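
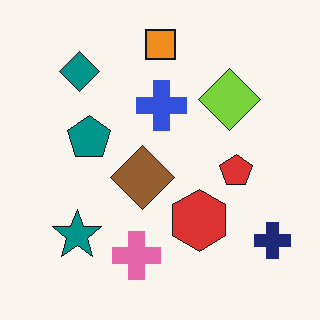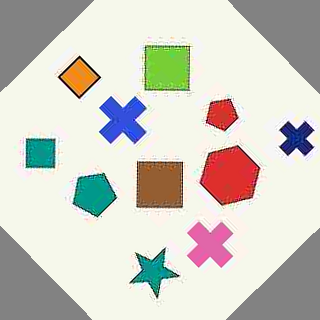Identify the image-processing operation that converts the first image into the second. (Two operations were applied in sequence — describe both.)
The transformation is: heavily JPEG-compressed with obvious blocking artifacts, then rotated counter-clockwise by a large amount — several tens of degrees.

Blocky 8×8 compression artifacts appear around shape edges and the flat background shows ringing — characteristic JPEG degradation. Every shape is tilted by the same angle and the image corners show triangular fill wedges — a whole-image rotation by a non-right angle.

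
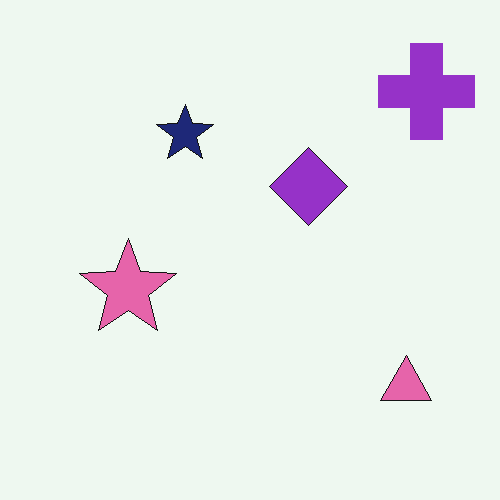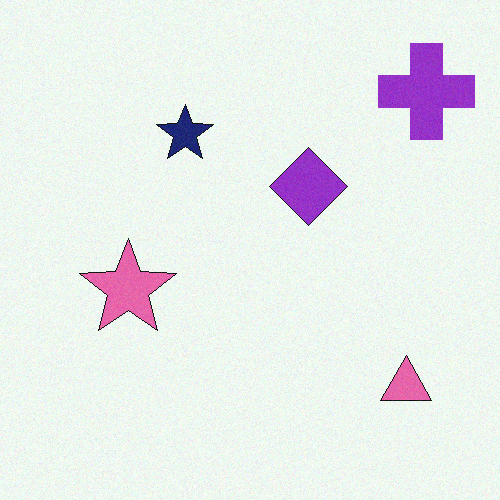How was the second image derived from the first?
The transformation is: degraded with subtle gaussian noise.

Random speckle covers the whole image, including the flat background.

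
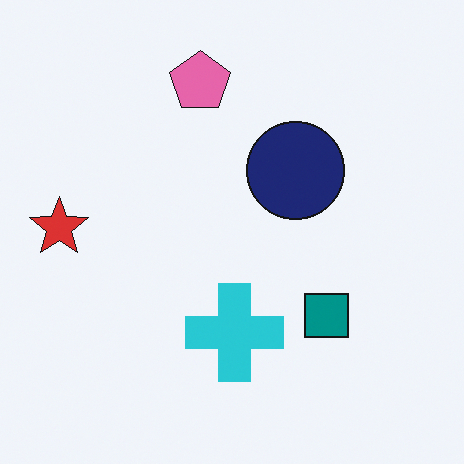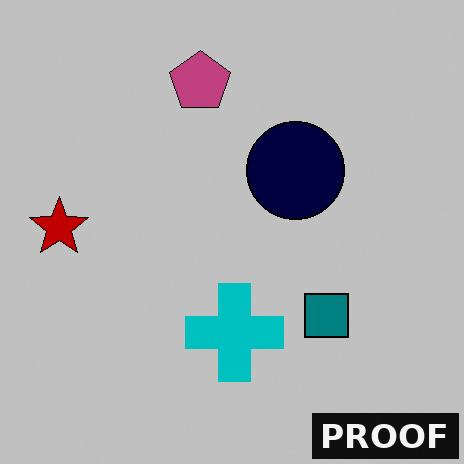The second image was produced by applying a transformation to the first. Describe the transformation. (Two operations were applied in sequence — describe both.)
The second image is the first aggressively posterized, then watermarked with the text "PROOF" in the lower-right corner.

Each flat color has snapped to a coarser quantized level — most visibly, the near-white background has dropped to a flat grey. A dark label reading "PROOF" appears in the lower-right corner.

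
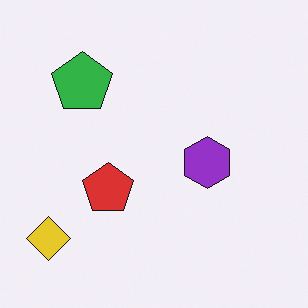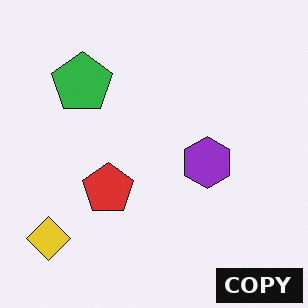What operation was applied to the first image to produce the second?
The transformation is: watermarked with the text "COPY" in the lower-right corner.

A dark label reading "COPY" appears in the lower-right corner.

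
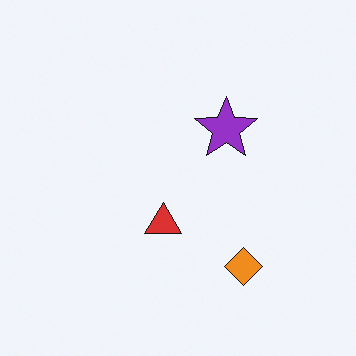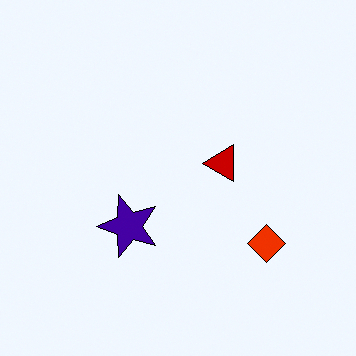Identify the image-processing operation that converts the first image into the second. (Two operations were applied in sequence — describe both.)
The second image is the first transposed (reflected across the top-left ↔ bottom-right diagonal), then given much higher contrast.

Shapes have swapped their row and column positions — what was in the top-right is now in the bottom-left — a diagonal reflection. Tones are pushed away from mid-grey across the whole image — a global contrast change.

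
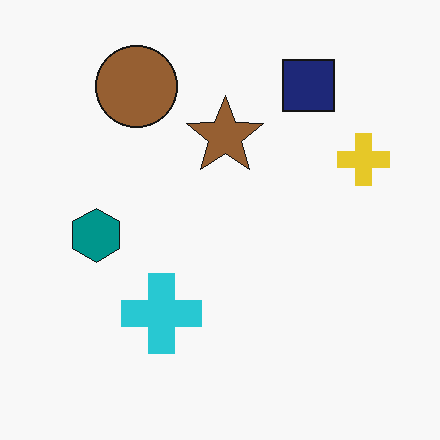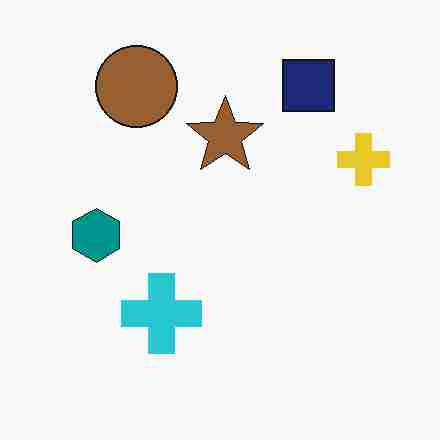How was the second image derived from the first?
It was degraded with heavy JPEG compression.

Blocky 8×8 compression artifacts appear around shape edges and the flat background shows ringing — characteristic JPEG degradation.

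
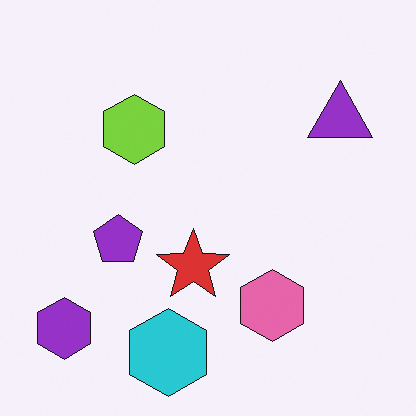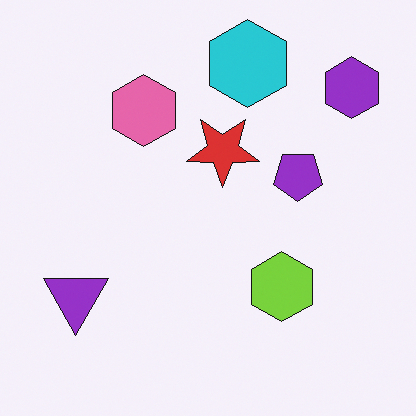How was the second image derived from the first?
It was rotated 180°.

The purple hexagon sits in the bottom-left of the first image and the top-right of the second — consistent with a whole-image 180° rotation.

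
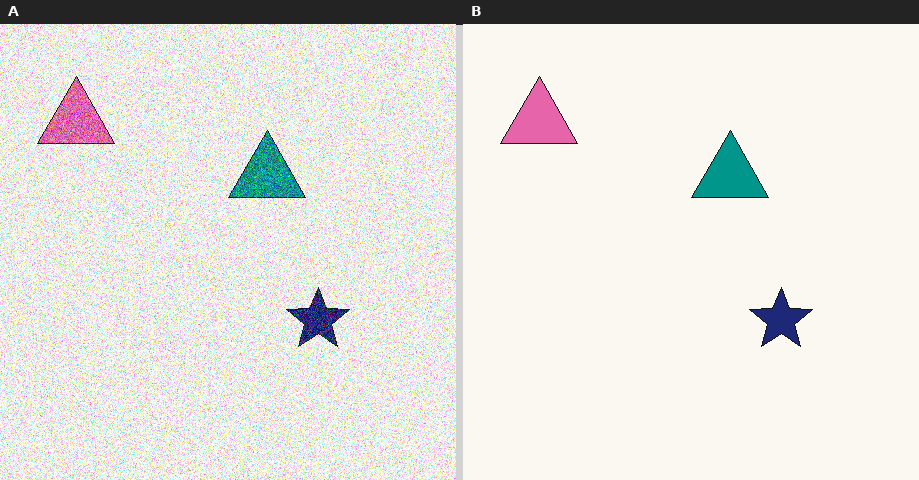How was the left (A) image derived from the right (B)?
The transformation is: degraded with a thick layer of grain.

Random speckle covers the whole image, including the flat background.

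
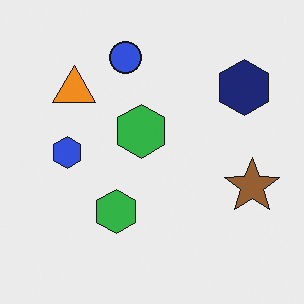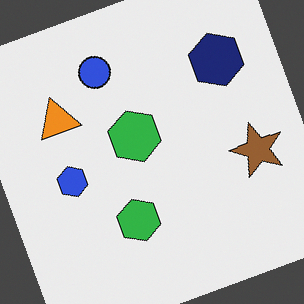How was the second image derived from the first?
This is the original image rotated counter-clockwise by a clearly visible amount.

Every shape is tilted by the same angle and the image corners show triangular fill wedges — a whole-image rotation by a non-right angle.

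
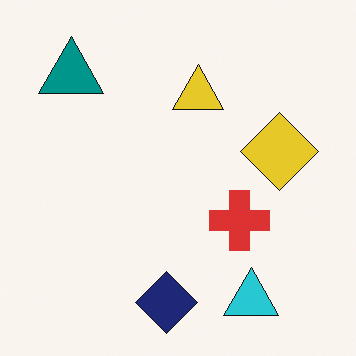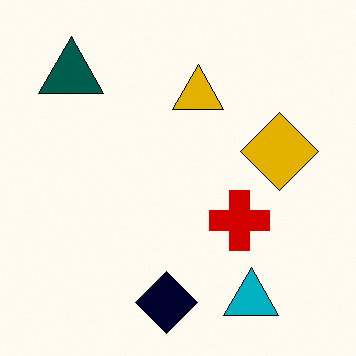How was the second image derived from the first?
The transformation is: boosted in contrast.

Tones are pushed away from mid-grey across the whole image — a global contrast change.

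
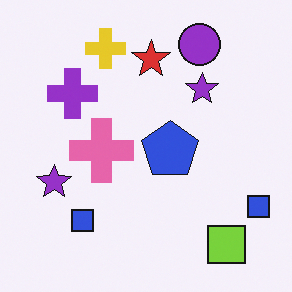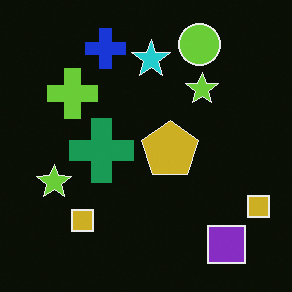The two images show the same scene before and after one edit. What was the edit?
The image was color-inverted (negative).

The light background has become dark and every shape's color is its complement — a photographic negative.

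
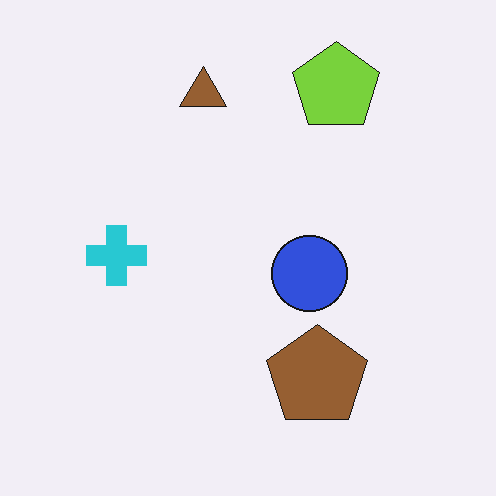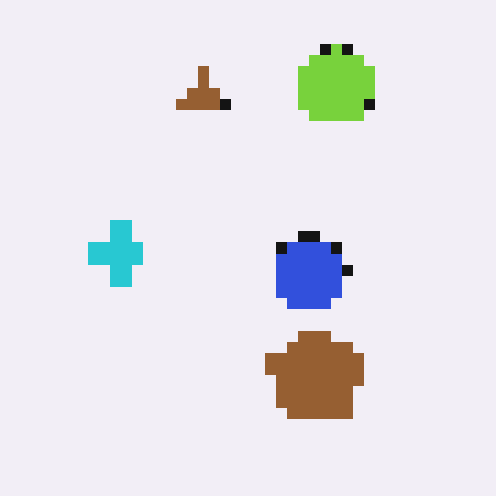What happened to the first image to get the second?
The transformation is: heavily pixelated into large blocks.

Shapes are reduced to large square blocks; fine edges and outlines are lost — a downscale-then-upscale (mosaic) effect.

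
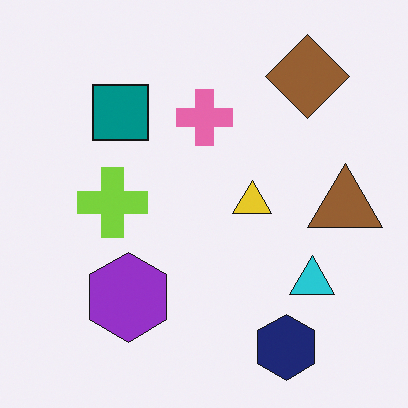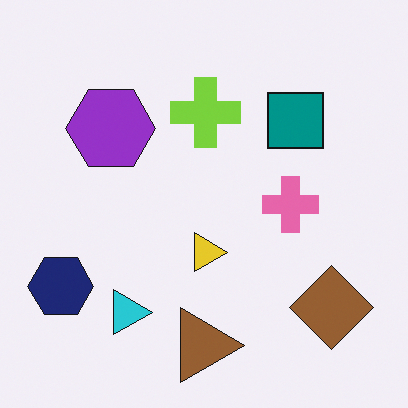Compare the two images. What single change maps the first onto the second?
The second image is the first rotated 90° clockwise.

The navy hexagon sits in the bottom-right of the first image and the bottom-left of the second — consistent with a whole-image 90° clockwise rotation.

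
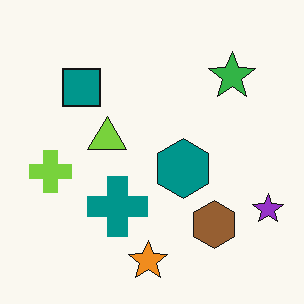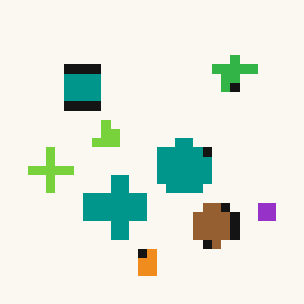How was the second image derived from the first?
The second image is the first coarsely pixelated.

Shapes are reduced to large square blocks; fine edges and outlines are lost — a downscale-then-upscale (mosaic) effect.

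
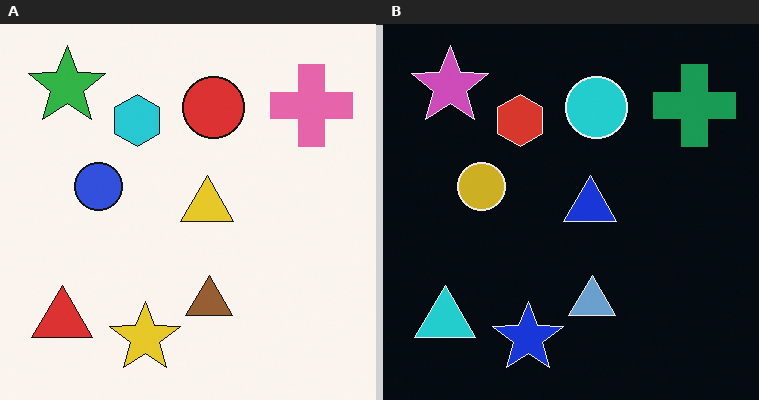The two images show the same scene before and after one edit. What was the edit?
The image was color-inverted (negative).

The light background has become dark and every shape's color is its complement — a photographic negative.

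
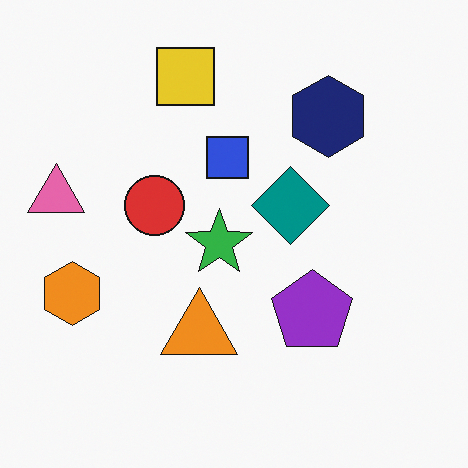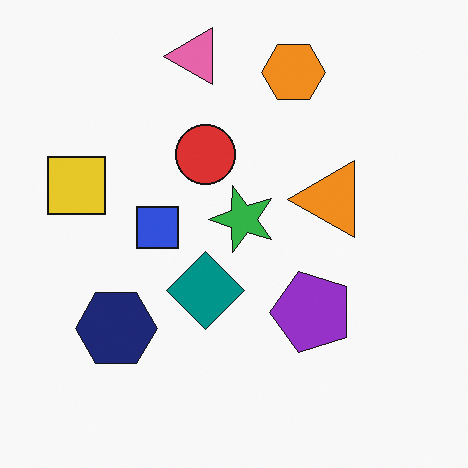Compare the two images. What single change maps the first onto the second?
The second image is the first transposed (reflected across the top-left ↔ bottom-right diagonal).

Shapes have swapped their row and column positions — what was in the top-right is now in the bottom-left — a diagonal reflection.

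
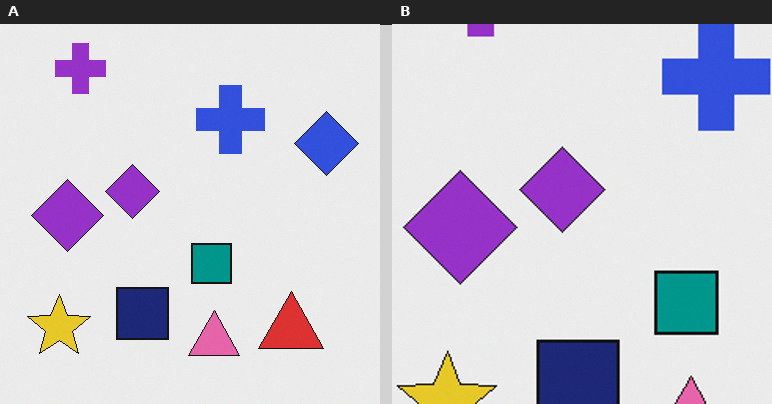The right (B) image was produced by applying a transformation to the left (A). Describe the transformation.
The right (B) image is the left (A) cropped slightly and scaled back up.

The visible shapes are larger and the field of view is narrower; shapes near the original edges may be partly or wholly outside the frame — a crop-and-rescale.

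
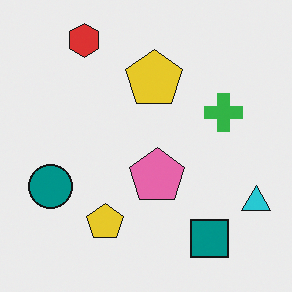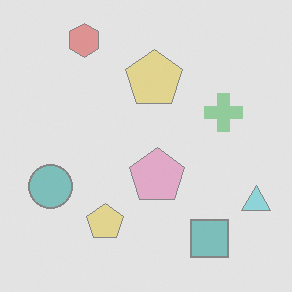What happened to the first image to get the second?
The second image is the first given much lower contrast.

Tones are pushed toward mid-grey across the whole image — a global contrast change.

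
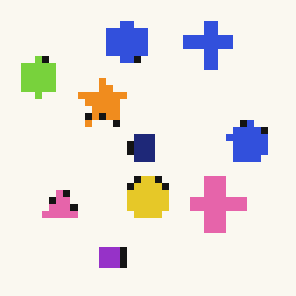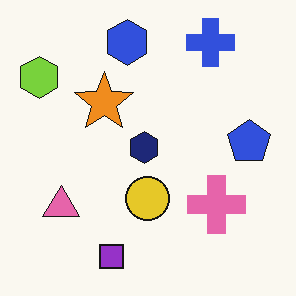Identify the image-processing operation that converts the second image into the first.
The transformation is: pixelated into visible square blocks.

Shapes are reduced to large square blocks; fine edges and outlines are lost — a downscale-then-upscale (mosaic) effect.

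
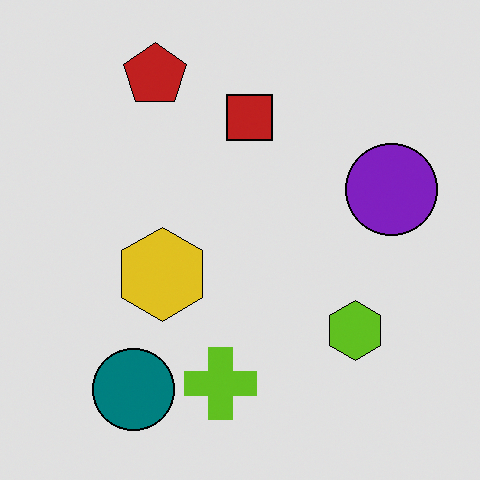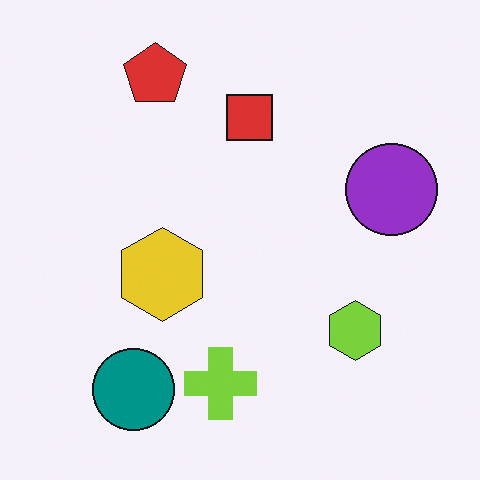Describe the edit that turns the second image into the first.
The transformation is: posterized to a reduced palette.

Each flat color has snapped to a coarser quantized level — most visibly, the near-white background has dropped to a flat grey.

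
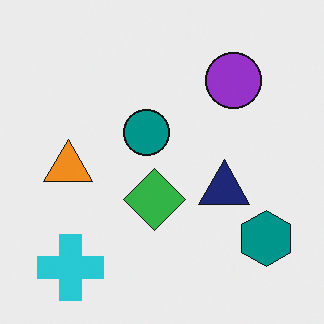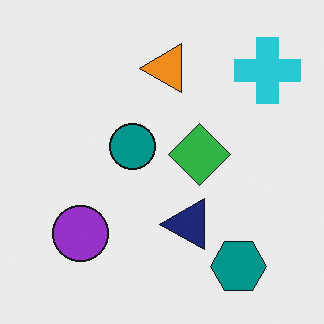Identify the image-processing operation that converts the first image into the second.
Transposed (reflected across the top-left ↔ bottom-right diagonal).

Shapes have swapped their row and column positions — what was in the top-right is now in the bottom-left — a diagonal reflection.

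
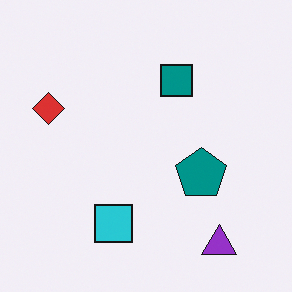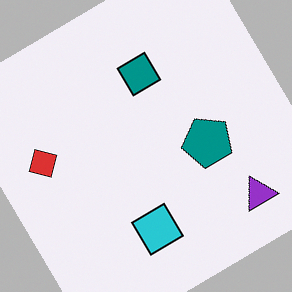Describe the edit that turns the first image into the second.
The image was rotated counter-clockwise by a large amount — several tens of degrees.

Every shape is tilted by the same angle and the image corners show triangular fill wedges — a whole-image rotation by a non-right angle.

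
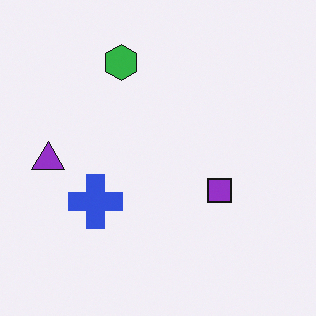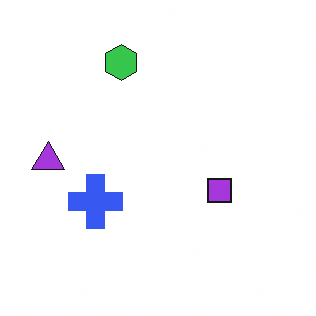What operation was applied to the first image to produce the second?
The image was slightly brightened.

Every pixel — background and shapes alike — is uniformly brightened.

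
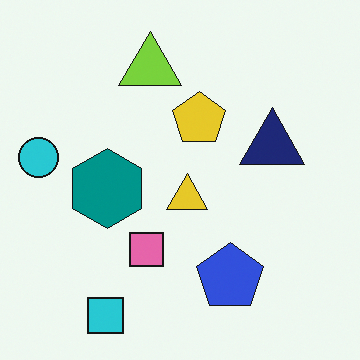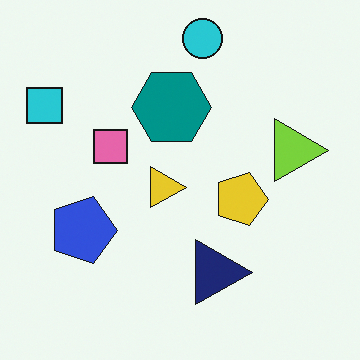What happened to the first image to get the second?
The transformation is: rotated 90° clockwise.

The cyan square sits in the bottom-left of the first image and the top-left of the second — consistent with a whole-image 90° clockwise rotation.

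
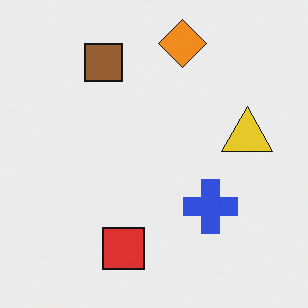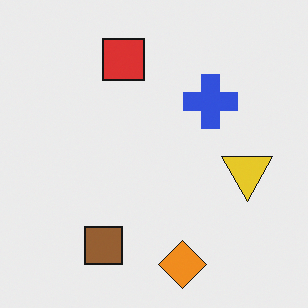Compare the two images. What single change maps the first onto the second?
The transformation is: flipped vertically (top ↔ bottom).

The orange diamond is in the top of the first image and the bottom of the second — shapes on opposite sides of the horizontal midline have swapped in a mirror flip.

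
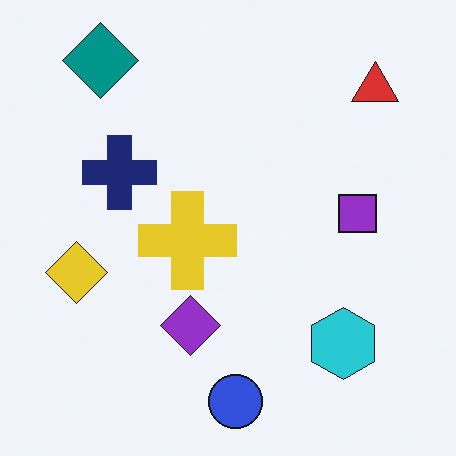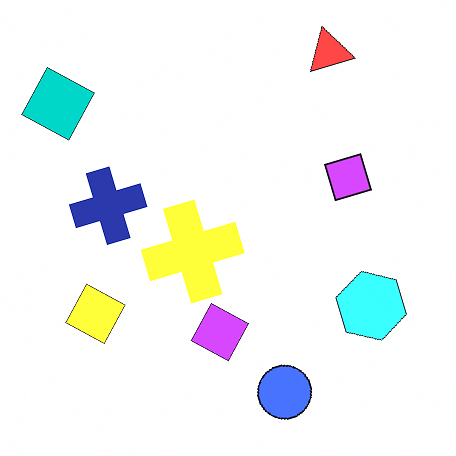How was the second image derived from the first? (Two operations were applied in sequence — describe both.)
The image was rotated counter-clockwise by a moderate amount, then noticeably brightened.

Every shape is tilted by the same angle and the image corners show triangular fill wedges — a whole-image rotation by a non-right angle. Every pixel — background and shapes alike — is uniformly brightened.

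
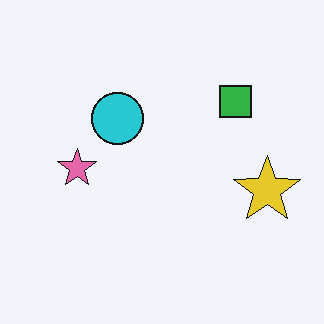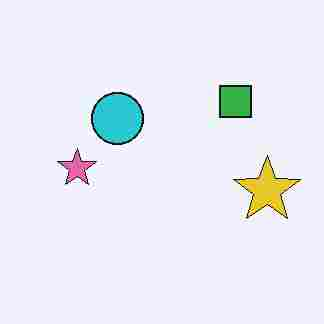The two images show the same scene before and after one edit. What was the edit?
The transformation is: heavily JPEG-compressed with obvious blocking artifacts.

Blocky 8×8 compression artifacts appear around shape edges and the flat background shows ringing — characteristic JPEG degradation.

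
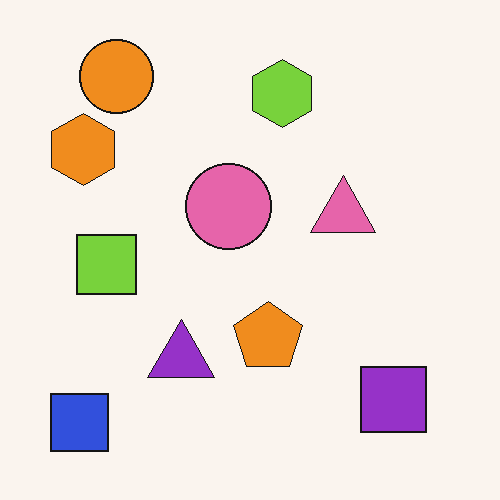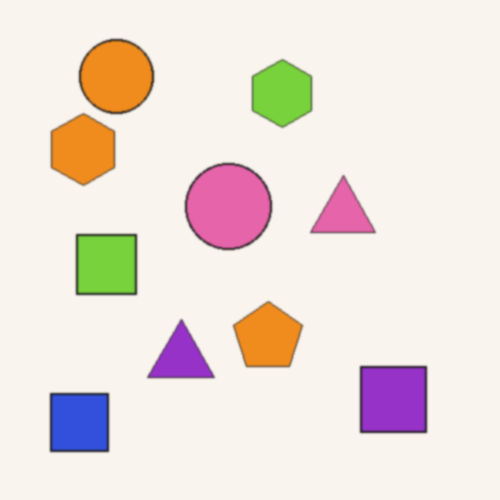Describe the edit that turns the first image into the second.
The image was slightly softened.

Shape edges and outlines are uniformly softened across the whole image.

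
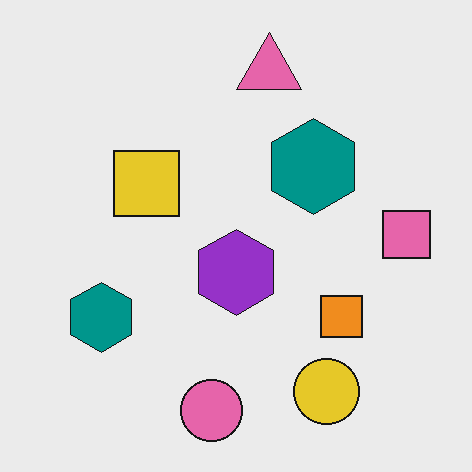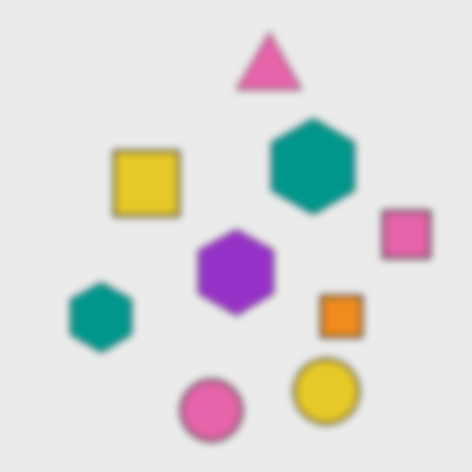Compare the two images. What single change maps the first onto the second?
Noticeably gaussian-blurred.

Shape edges and outlines are uniformly softened across the whole image.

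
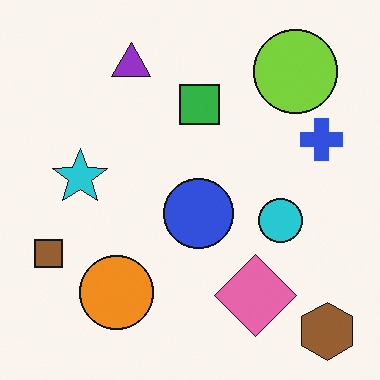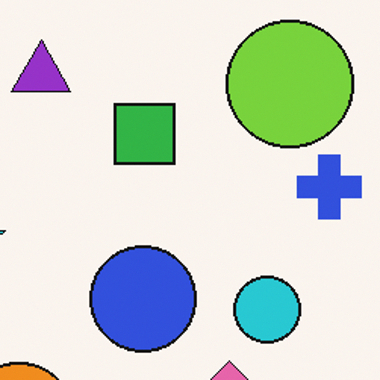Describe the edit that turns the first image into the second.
The second image is the first cropped slightly and scaled back up.

The visible shapes are larger and the field of view is narrower; shapes near the original edges may be partly or wholly outside the frame — a crop-and-rescale.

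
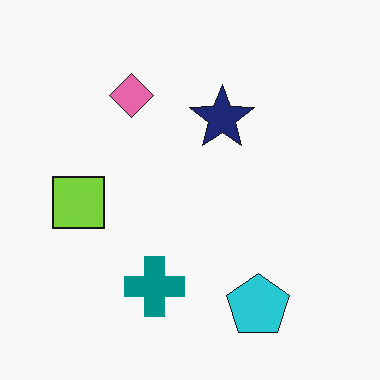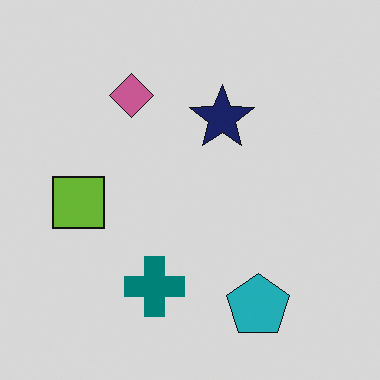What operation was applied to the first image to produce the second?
The image was slightly darkened.

Every pixel — background and shapes alike — is uniformly darkened.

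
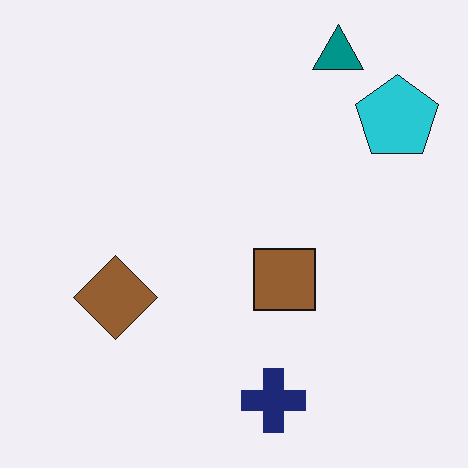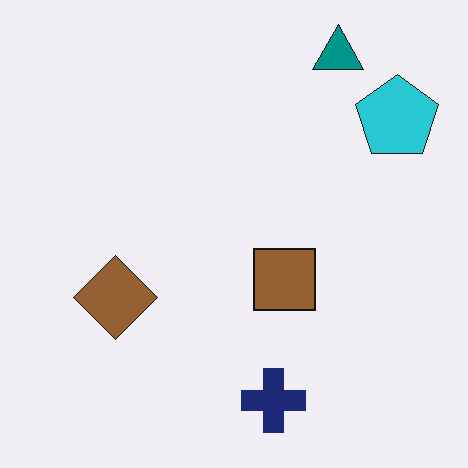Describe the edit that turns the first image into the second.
The transformation is: JPEG-compressed with visible artifacts.

Blocky 8×8 compression artifacts appear around shape edges and the flat background shows ringing — characteristic JPEG degradation.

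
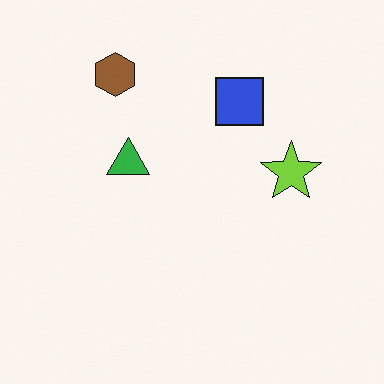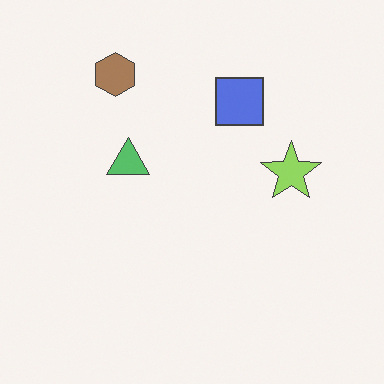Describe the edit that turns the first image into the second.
Given slightly reduced contrast.

Tones are pushed toward mid-grey across the whole image — a global contrast change.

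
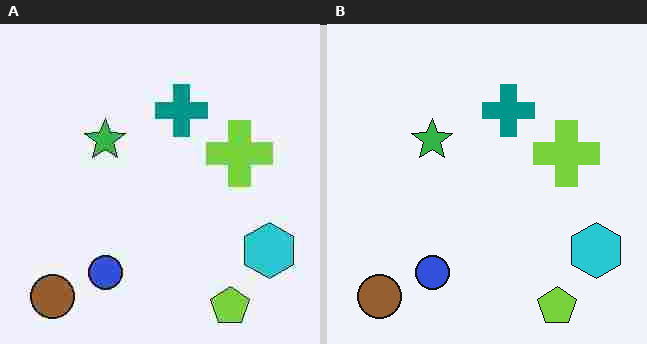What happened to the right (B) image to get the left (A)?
It was heavily JPEG-compressed with obvious blocking artifacts.

Blocky 8×8 compression artifacts appear around shape edges and the flat background shows ringing — characteristic JPEG degradation.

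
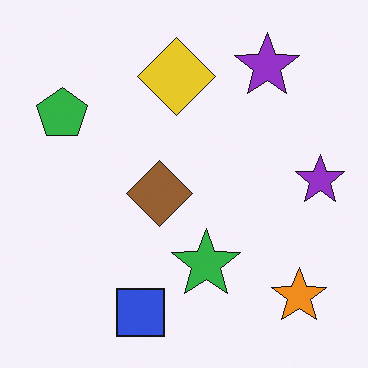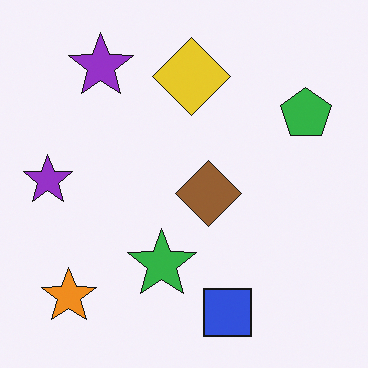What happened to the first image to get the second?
This is the original image flipped horizontally (left ↔ right).

The green pentagon is in the top-left of the first image and the top-right of the second — shapes on opposite sides of the vertical midline have swapped in a mirror flip.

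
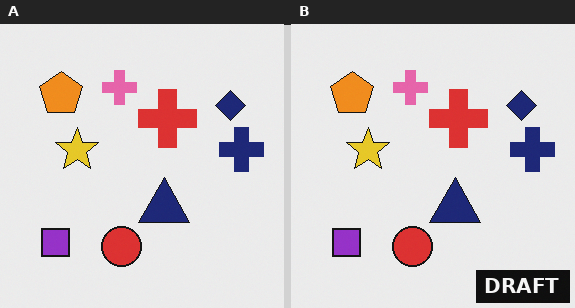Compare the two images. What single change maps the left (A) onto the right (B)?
The image was watermarked with the text "DRAFT" in the lower-right corner.

A dark label reading "DRAFT" appears in the lower-right corner.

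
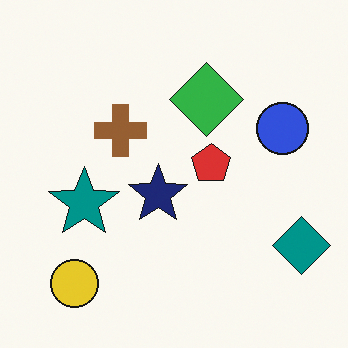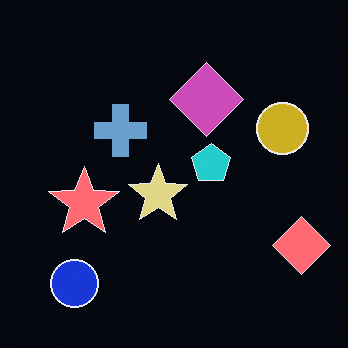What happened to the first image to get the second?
Color-inverted (negative).

The light background has become dark and every shape's color is its complement — a photographic negative.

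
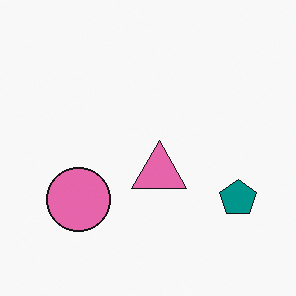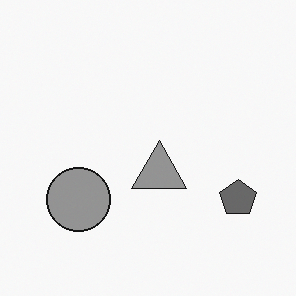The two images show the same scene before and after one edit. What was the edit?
It was converted to grayscale.

All color is removed — every shape is now a shade of grey.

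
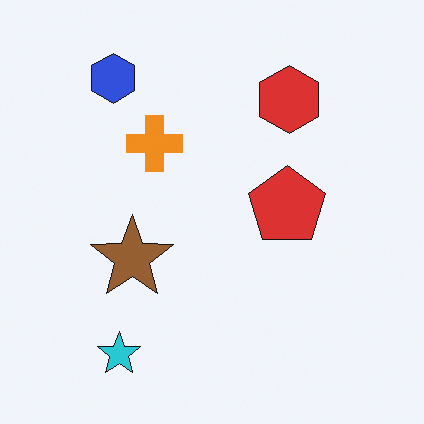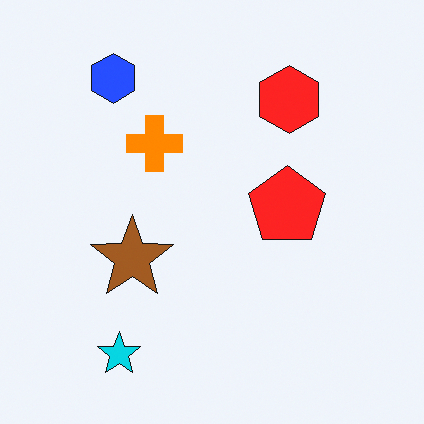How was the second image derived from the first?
Slightly oversaturated.

All colors are more vivid — a global saturation change.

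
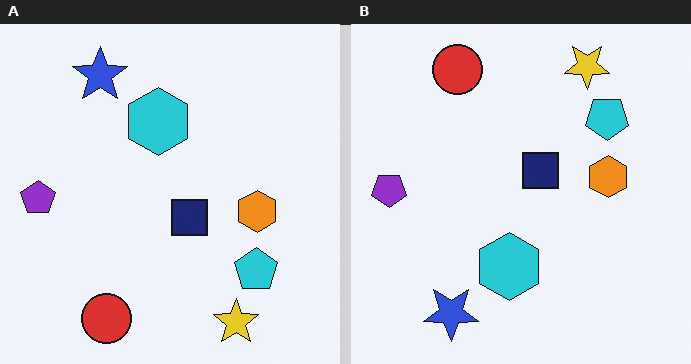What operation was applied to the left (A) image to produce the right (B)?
Flipped vertically (top ↔ bottom).

The yellow star is in the bottom-right of the left (A) image and the top-right of the right (B) — shapes on opposite sides of the horizontal midline have swapped in a mirror flip.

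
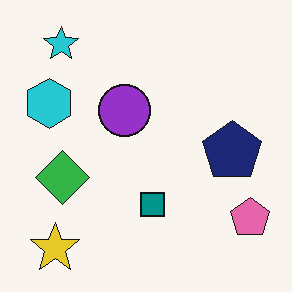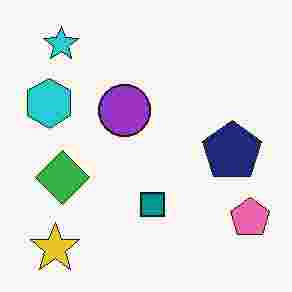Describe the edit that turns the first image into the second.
Heavily JPEG-compressed with obvious blocking artifacts.

Blocky 8×8 compression artifacts appear around shape edges and the flat background shows ringing — characteristic JPEG degradation.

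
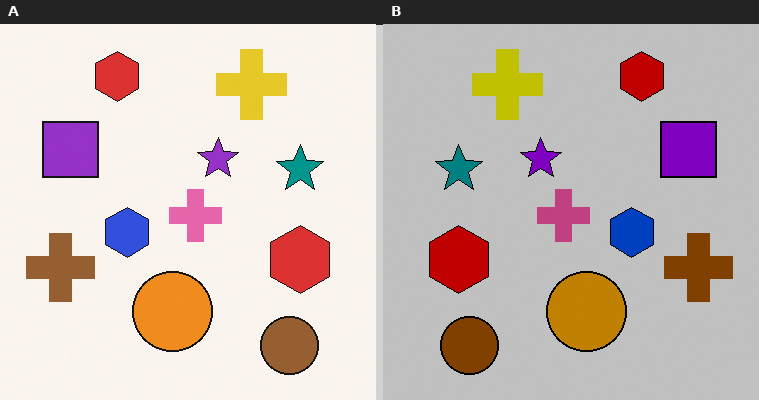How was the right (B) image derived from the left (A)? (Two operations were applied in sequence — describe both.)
Heavily posterized to just a handful of flat colors, then flipped horizontally (left ↔ right).

Each flat color has snapped to a coarser quantized level — most visibly, the near-white background has dropped to a flat grey. The brown cross is in the left of the left (A) image and the right of the right (B) — shapes on opposite sides of the vertical midline have swapped in a mirror flip.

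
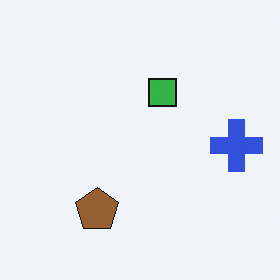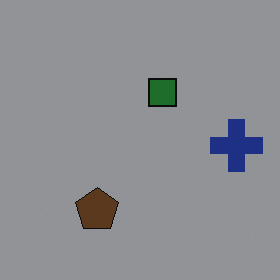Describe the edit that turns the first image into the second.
It was noticeably darkened.

Every pixel — background and shapes alike — is uniformly darkened.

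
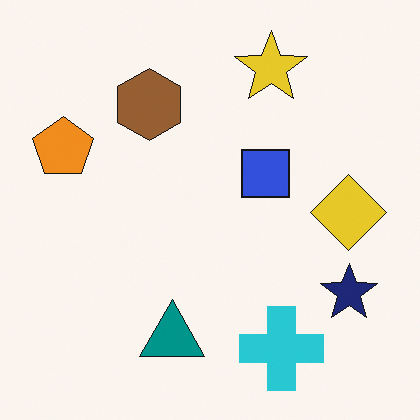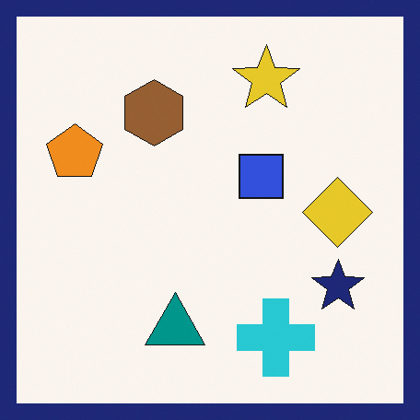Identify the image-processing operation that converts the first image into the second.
The second image is the first framed with a navy border.

A solid navy frame runs around the edge of the second image, with the content slightly shrunk inside it.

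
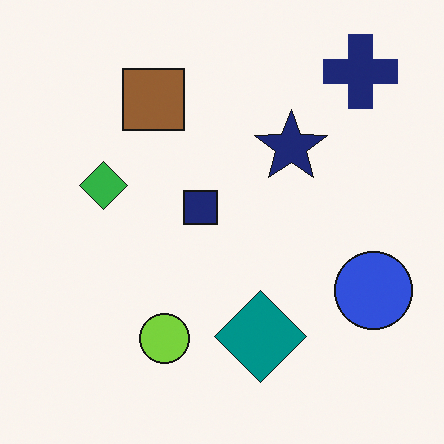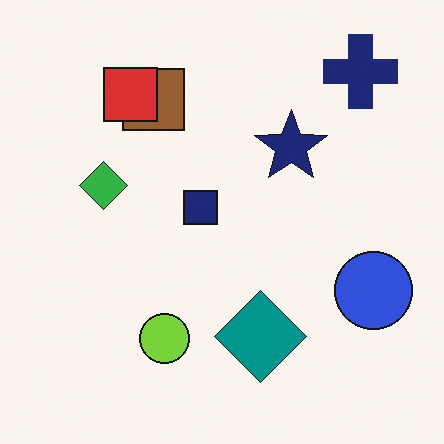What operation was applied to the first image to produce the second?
The image was overlaid with an additional red square.

A red square appears in the second image that is absent from the first.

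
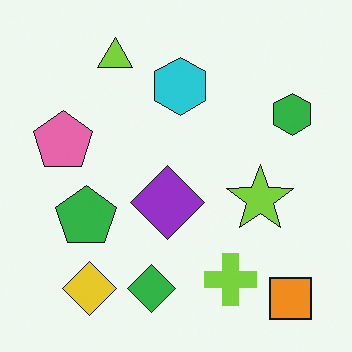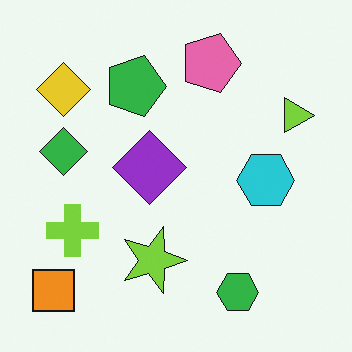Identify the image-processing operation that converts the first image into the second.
It was rotated 90° clockwise.

The orange square sits in the bottom-right of the first image and the bottom-left of the second — consistent with a whole-image 90° clockwise rotation.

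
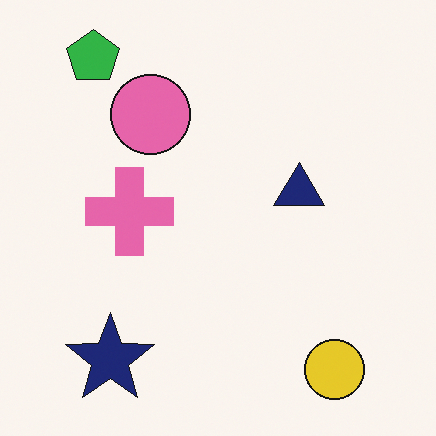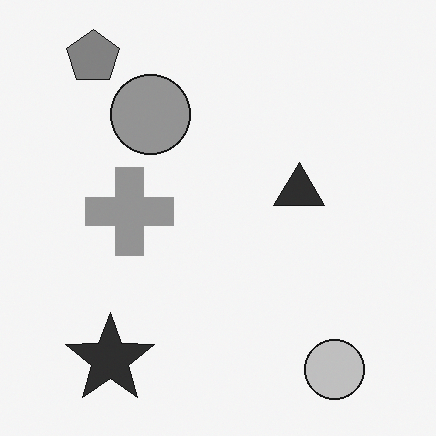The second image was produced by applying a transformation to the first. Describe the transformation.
The transformation is: converted to grayscale.

All color is removed — every shape is now a shade of grey.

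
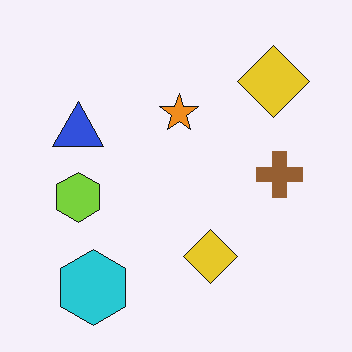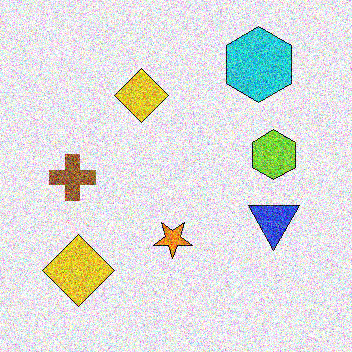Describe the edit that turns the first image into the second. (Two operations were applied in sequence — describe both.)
The image was rotated 180°, then degraded with a thick layer of grain.

The cyan hexagon sits in the bottom-left of the first image and the top-right of the second — consistent with a whole-image 180° rotation. Random speckle covers the whole image, including the flat background.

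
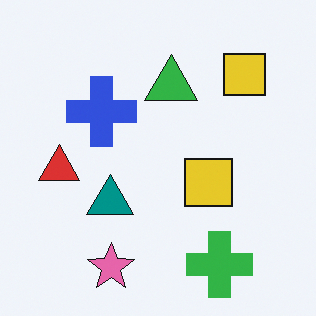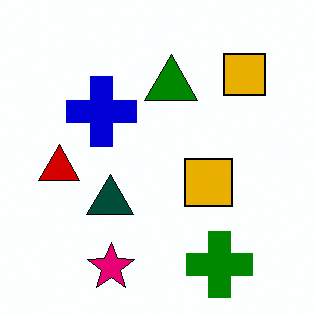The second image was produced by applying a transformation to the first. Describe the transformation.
This is the original image given much higher contrast.

Tones are pushed away from mid-grey across the whole image — a global contrast change.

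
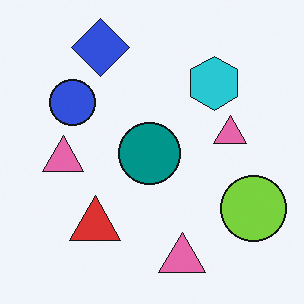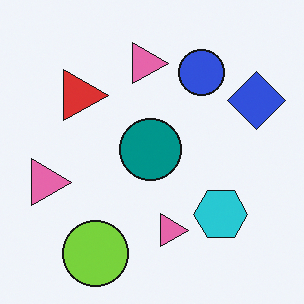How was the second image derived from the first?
It was rotated 90° clockwise.

The blue diamond sits in the top-left of the first image and the top-right of the second — consistent with a whole-image 90° clockwise rotation.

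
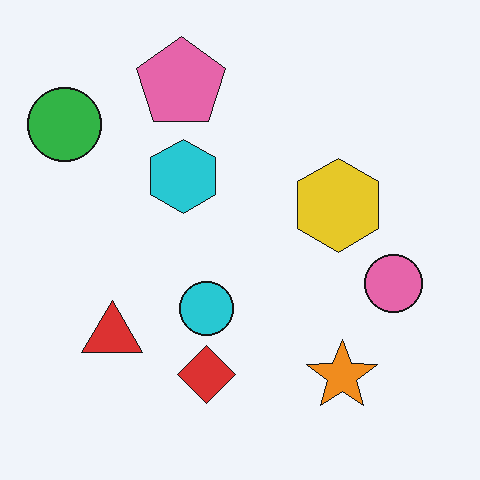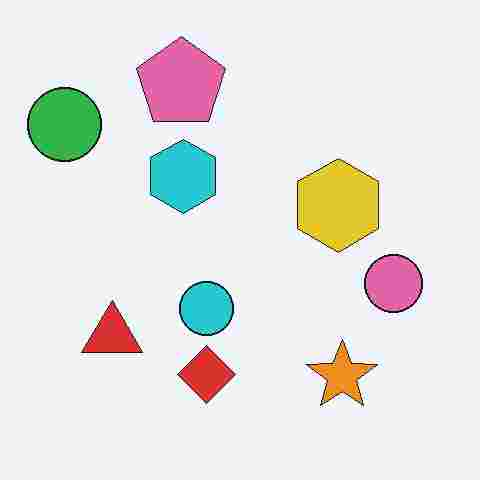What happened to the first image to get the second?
The transformation is: heavily JPEG-compressed with obvious blocking artifacts.

Blocky 8×8 compression artifacts appear around shape edges and the flat background shows ringing — characteristic JPEG degradation.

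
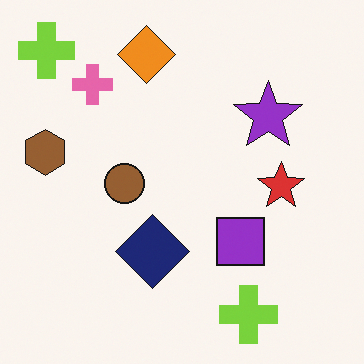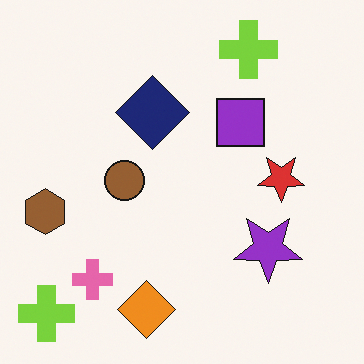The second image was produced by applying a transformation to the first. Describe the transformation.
The second image is the first flipped vertically (top ↔ bottom).

The orange diamond is in the top of the first image and the bottom of the second — shapes on opposite sides of the horizontal midline have swapped in a mirror flip.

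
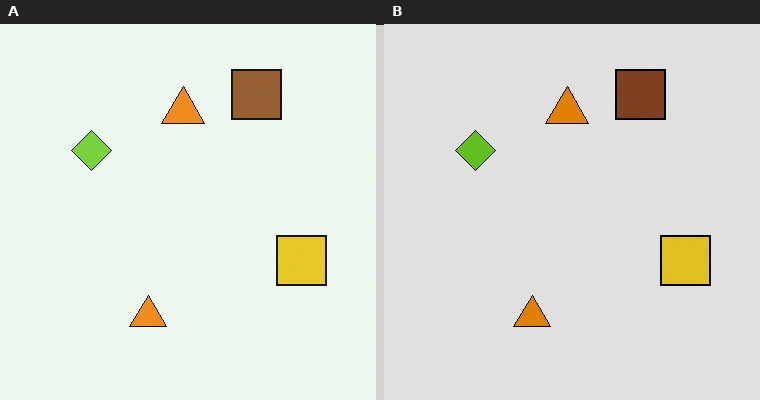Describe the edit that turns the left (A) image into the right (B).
This is the original image posterized to a reduced palette.

Each flat color has snapped to a coarser quantized level — most visibly, the near-white background has dropped to a flat grey.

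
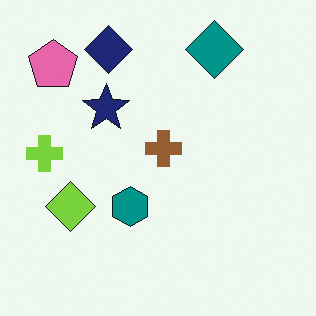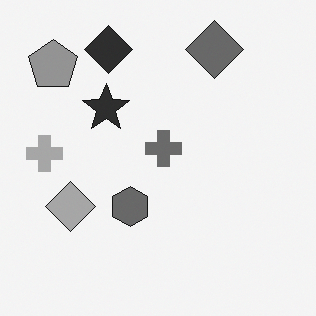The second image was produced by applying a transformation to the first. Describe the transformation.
Converted to grayscale.

All color is removed — every shape is now a shade of grey.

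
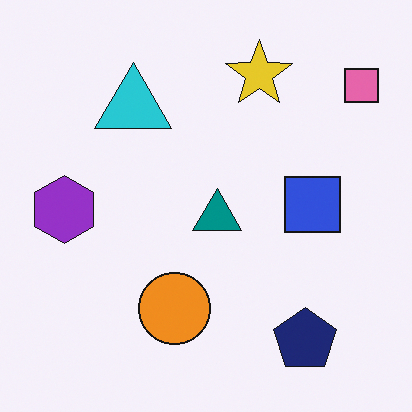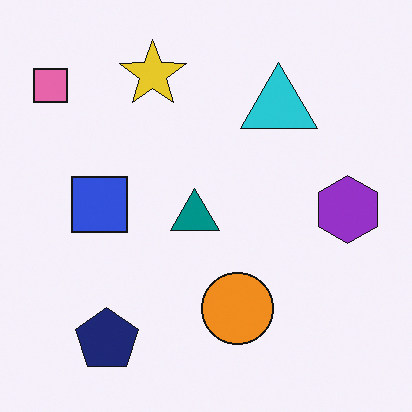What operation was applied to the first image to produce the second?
The image was flipped horizontally (left ↔ right).

The pink square is in the top-right of the first image and the top-left of the second — shapes on opposite sides of the vertical midline have swapped in a mirror flip.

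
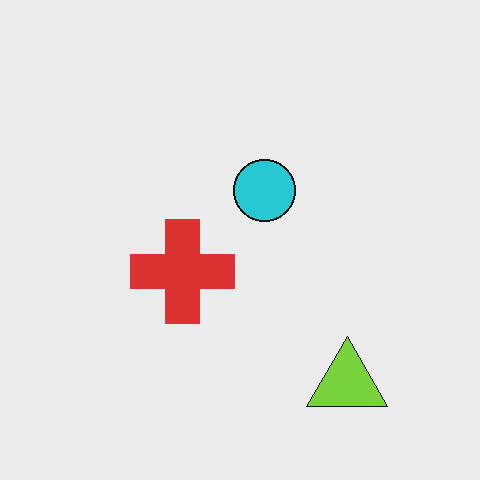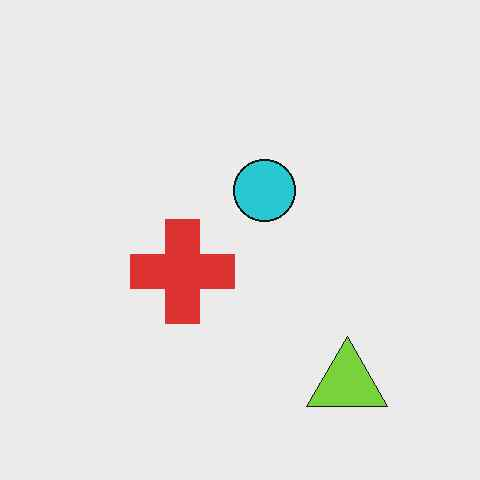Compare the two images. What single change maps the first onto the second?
This is the original image given moderate JPEG compression.

Blocky 8×8 compression artifacts appear around shape edges and the flat background shows ringing — characteristic JPEG degradation.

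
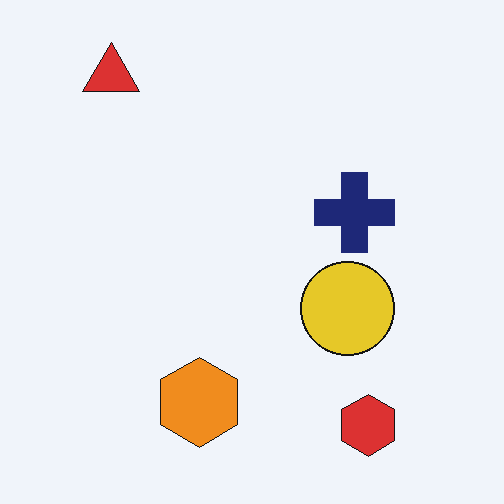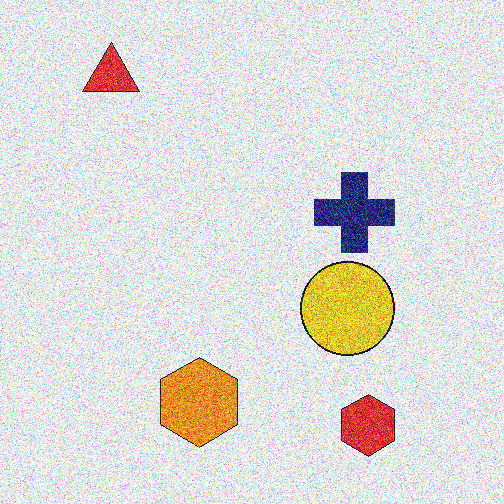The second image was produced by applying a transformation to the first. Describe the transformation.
Degraded with heavy additive noise.

Random speckle covers the whole image, including the flat background.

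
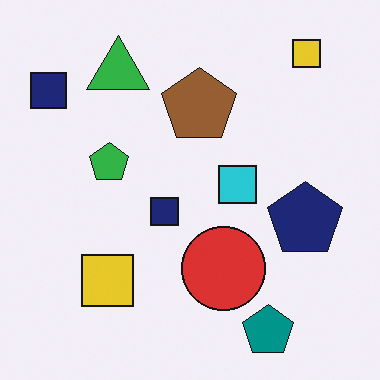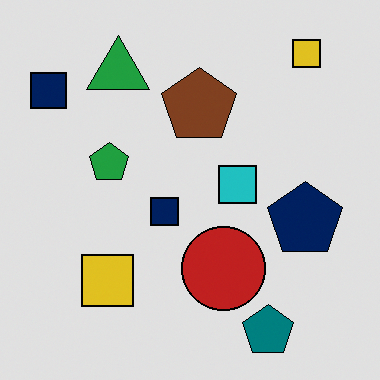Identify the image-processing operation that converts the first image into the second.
This is the original image moderately posterized.

Each flat color has snapped to a coarser quantized level — most visibly, the near-white background has dropped to a flat grey.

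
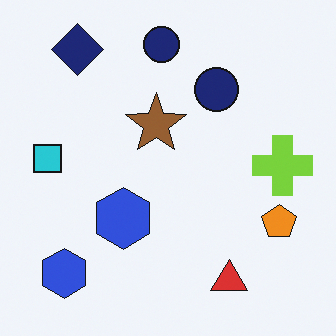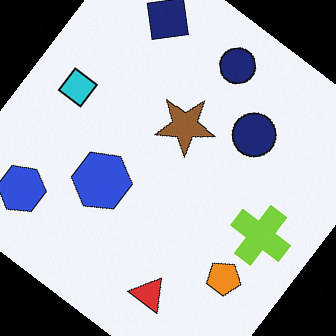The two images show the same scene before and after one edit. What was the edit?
Rotated clockwise by a large amount — several tens of degrees.

Every shape is tilted by the same angle and the image corners show triangular fill wedges — a whole-image rotation by a non-right angle.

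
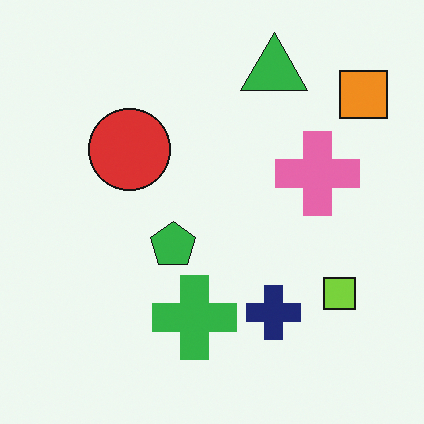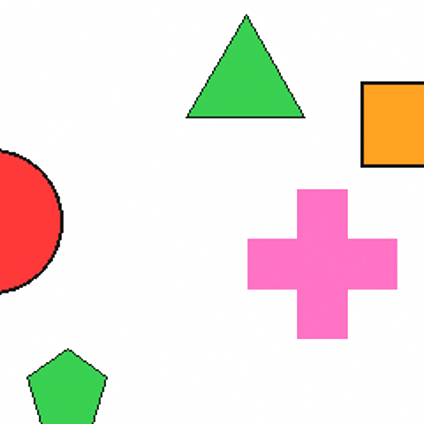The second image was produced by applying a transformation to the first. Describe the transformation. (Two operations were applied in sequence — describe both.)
Cropped to a noticeably smaller region and rescaled, then brightened a little.

The visible shapes are larger and the field of view is narrower; shapes near the original edges may be partly or wholly outside the frame — a crop-and-rescale. Every pixel — background and shapes alike — is uniformly brightened.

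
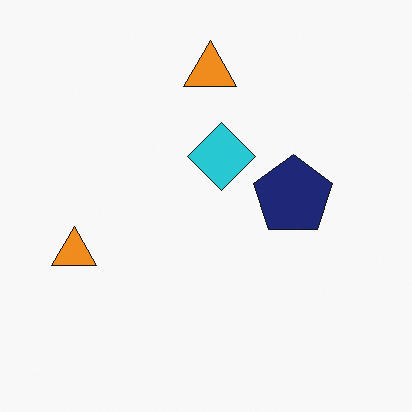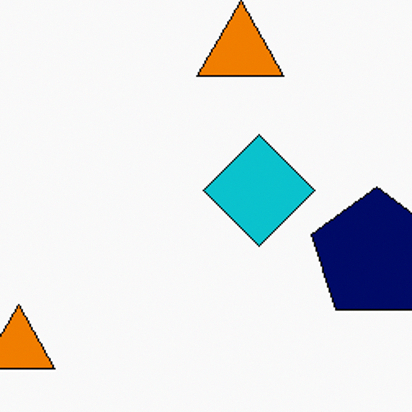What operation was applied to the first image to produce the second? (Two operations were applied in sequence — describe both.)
This is the original image given slightly increased contrast, then cropped to a noticeably smaller region and rescaled.

Tones are pushed away from mid-grey across the whole image — a global contrast change. The visible shapes are larger and the field of view is narrower; shapes near the original edges may be partly or wholly outside the frame — a crop-and-rescale.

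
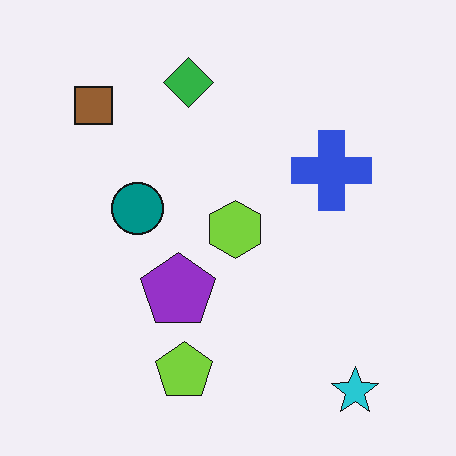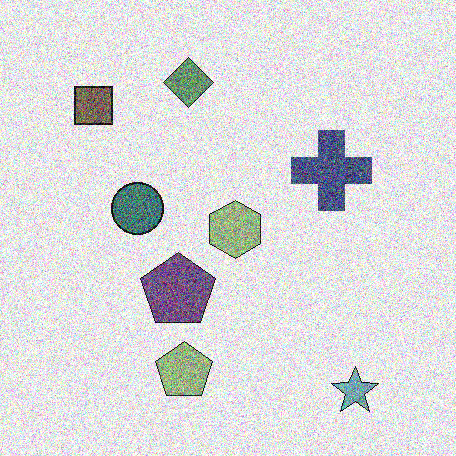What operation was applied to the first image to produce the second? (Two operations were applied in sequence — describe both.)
The transformation is: heavily desaturated, then degraded with strong gaussian noise.

All colors are more muted and greyish — a global saturation change. Random speckle covers the whole image, including the flat background.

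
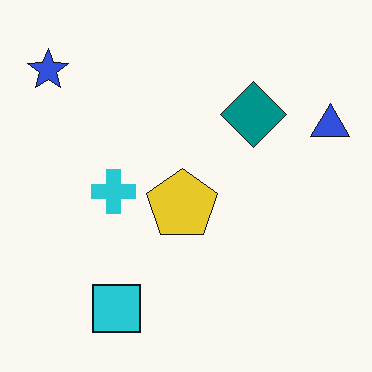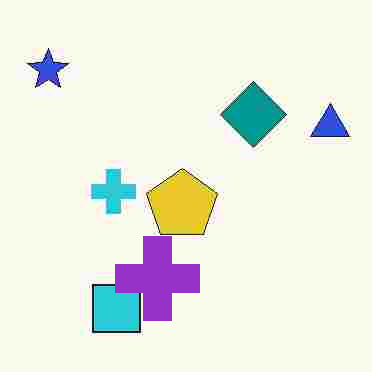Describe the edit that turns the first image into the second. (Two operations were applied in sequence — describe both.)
This is the original image degraded with heavy JPEG compression, then overlaid with an additional purple cross.

Blocky 8×8 compression artifacts appear around shape edges and the flat background shows ringing — characteristic JPEG degradation. A purple cross appears in the second image that is absent from the first.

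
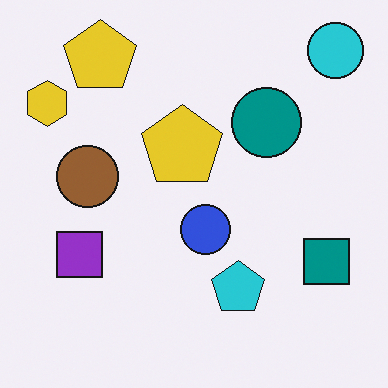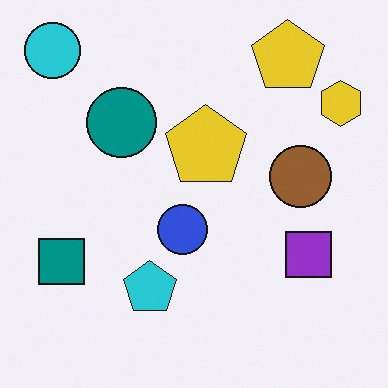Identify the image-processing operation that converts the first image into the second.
Flipped horizontally (left ↔ right).

The yellow hexagon is in the top-left of the first image and the top-right of the second — shapes on opposite sides of the vertical midline have swapped in a mirror flip.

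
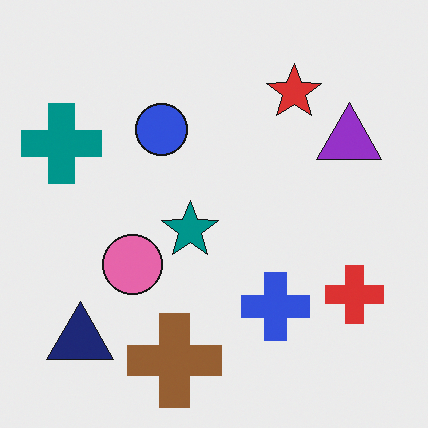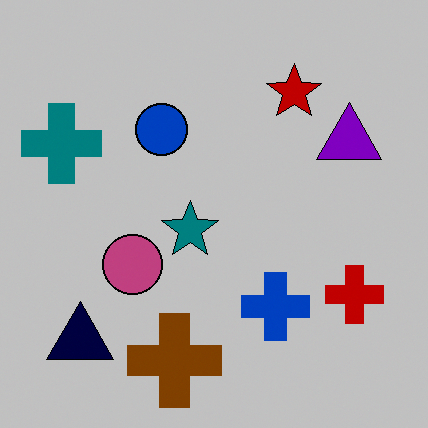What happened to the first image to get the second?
The second image is the first aggressively posterized.

Each flat color has snapped to a coarser quantized level — most visibly, the near-white background has dropped to a flat grey.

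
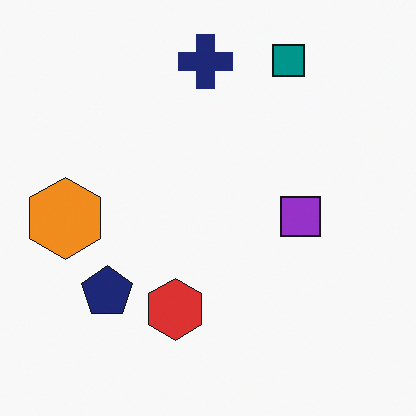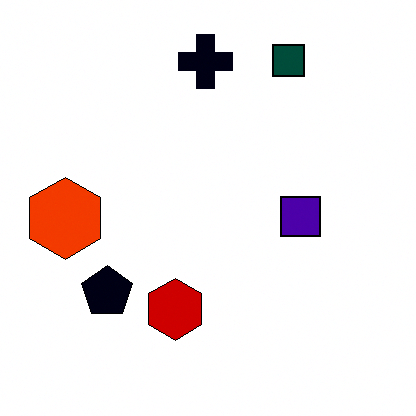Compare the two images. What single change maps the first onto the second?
The image was given much higher contrast.

Tones are pushed away from mid-grey across the whole image — a global contrast change.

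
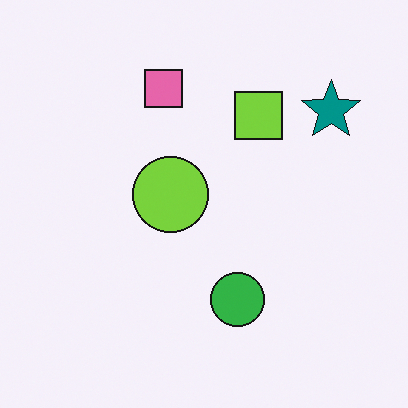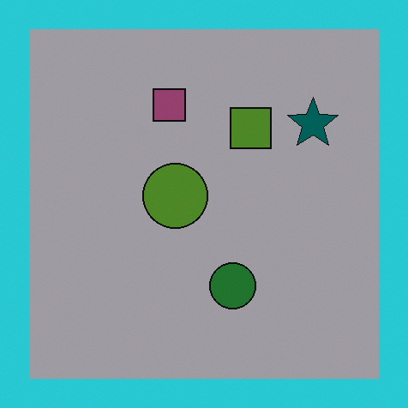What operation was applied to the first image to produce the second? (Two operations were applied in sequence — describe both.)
The transformation is: darkened a lot, then framed with a cyan border.

Every pixel — background and shapes alike — is uniformly darkened. A solid cyan frame runs around the edge of the second image, with the content slightly shrunk inside it.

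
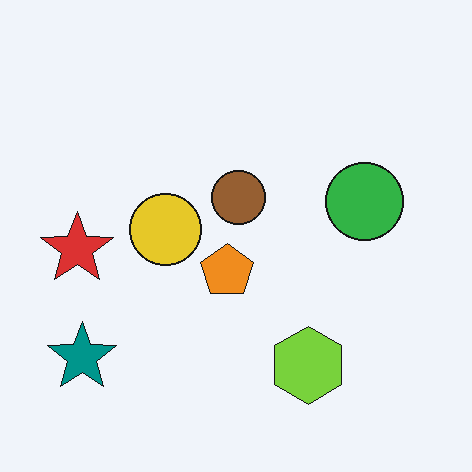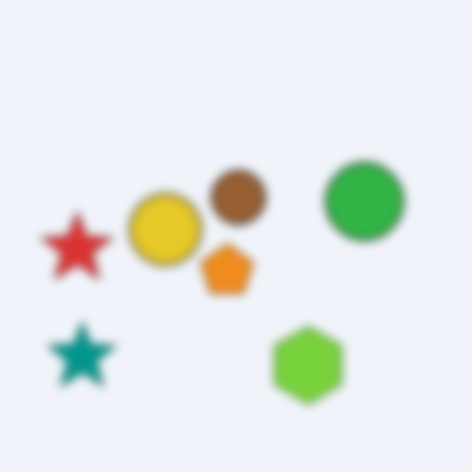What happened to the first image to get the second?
The second image is the first moderately blurred.

Shape edges and outlines are uniformly softened across the whole image.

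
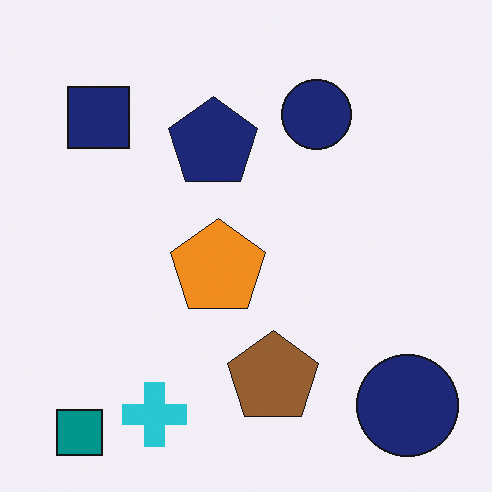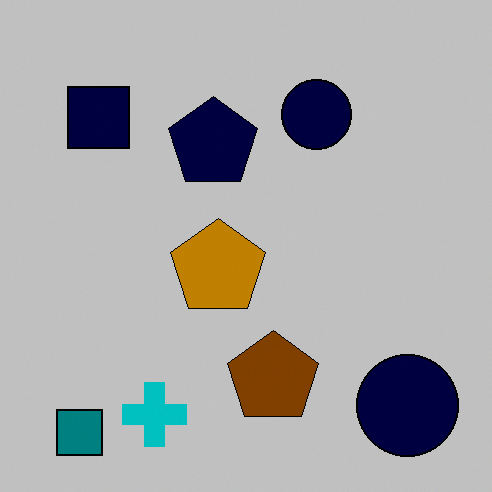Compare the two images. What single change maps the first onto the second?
This is the original image heavily posterized to just a handful of flat colors.

Each flat color has snapped to a coarser quantized level — most visibly, the near-white background has dropped to a flat grey.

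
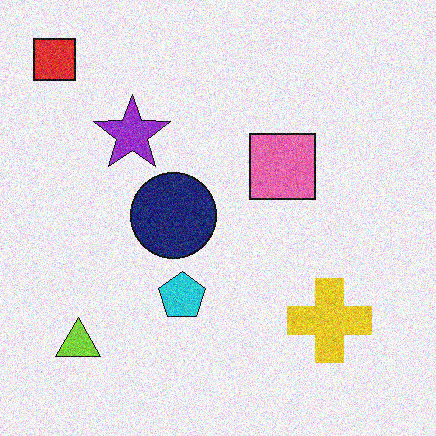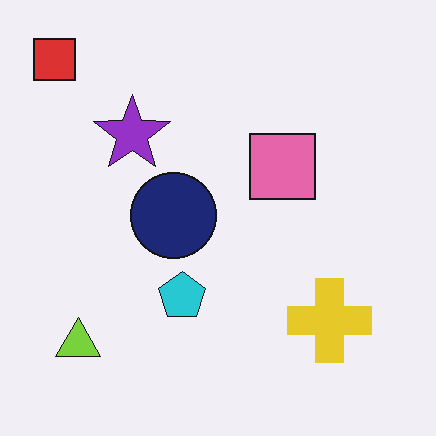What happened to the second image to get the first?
This is the original image degraded with visible gaussian noise.

Random speckle covers the whole image, including the flat background.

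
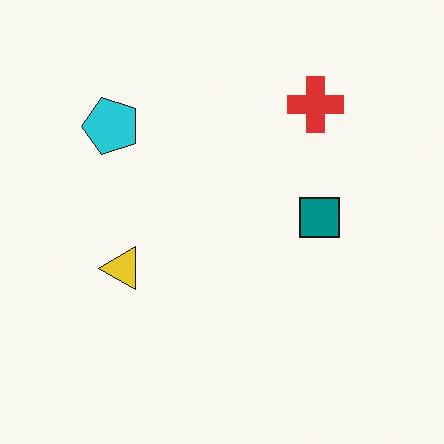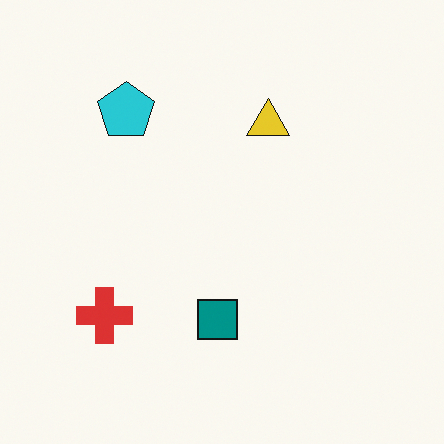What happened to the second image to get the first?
This is the original image transposed (reflected across the top-left ↔ bottom-right diagonal).

Shapes have swapped their row and column positions — what was in the top-right is now in the bottom-left — a diagonal reflection.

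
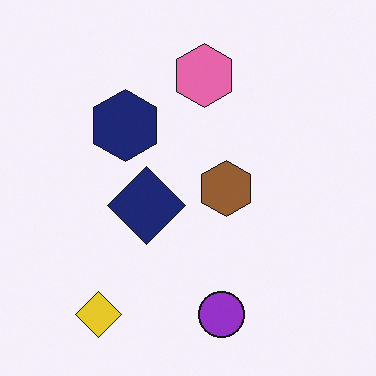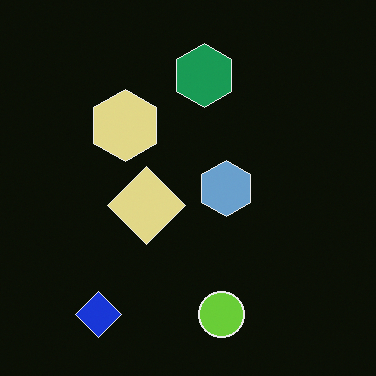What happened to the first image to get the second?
It was color-inverted (negative).

The light background has become dark and every shape's color is its complement — a photographic negative.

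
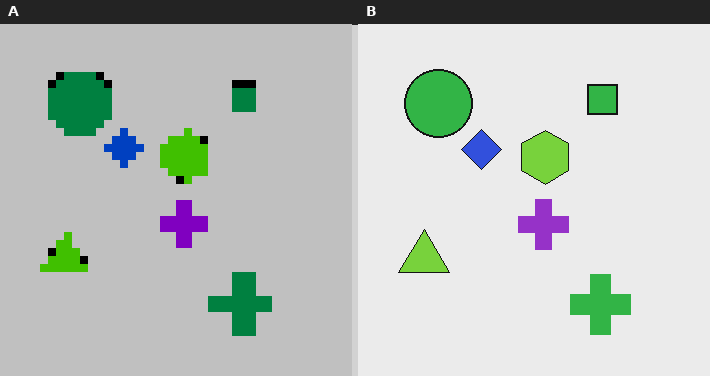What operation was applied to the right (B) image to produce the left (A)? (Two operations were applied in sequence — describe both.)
The transformation is: pixelated into visible square blocks, then aggressively posterized.

Shapes are reduced to large square blocks; fine edges and outlines are lost — a downscale-then-upscale (mosaic) effect. Each flat color has snapped to a coarser quantized level — most visibly, the near-white background has dropped to a flat grey.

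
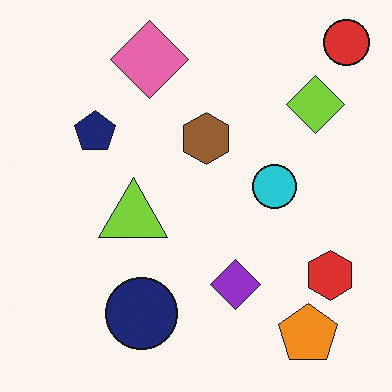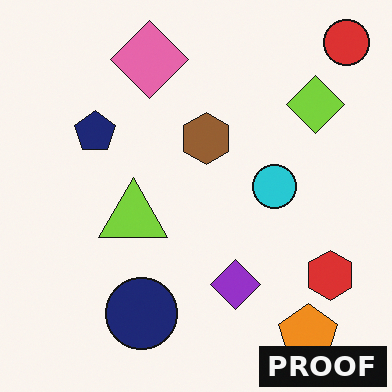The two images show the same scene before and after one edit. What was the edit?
The image was watermarked with the text "PROOF" in the lower-right corner.

A dark label reading "PROOF" appears in the lower-right corner.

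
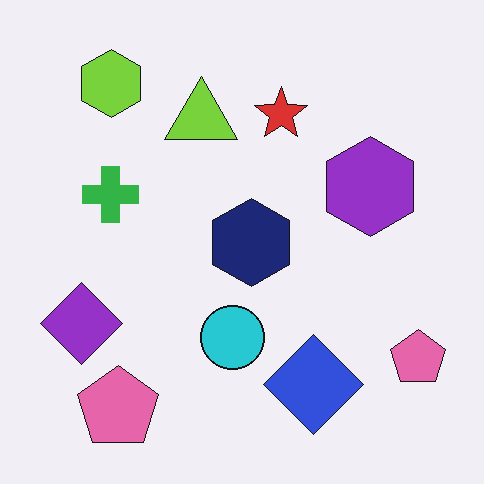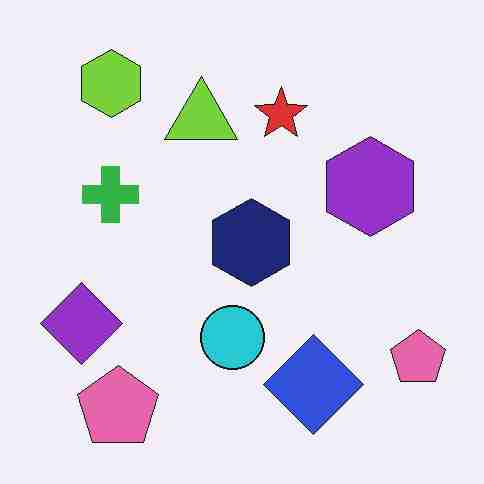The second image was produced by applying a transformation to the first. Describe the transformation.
The transformation is: heavily JPEG-compressed with obvious blocking artifacts.

Blocky 8×8 compression artifacts appear around shape edges and the flat background shows ringing — characteristic JPEG degradation.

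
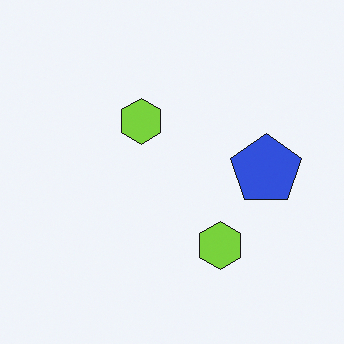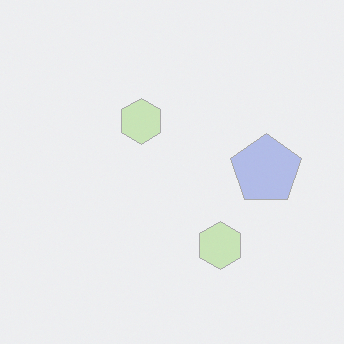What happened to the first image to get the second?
Washed out (contrast reduced).

Tones are pushed toward mid-grey across the whole image — a global contrast change.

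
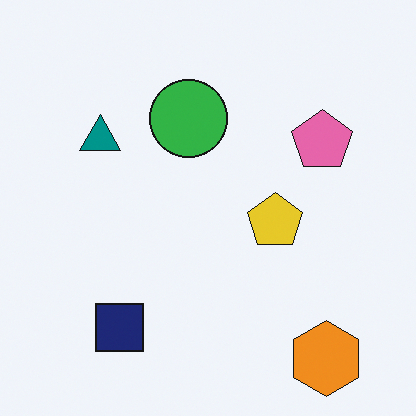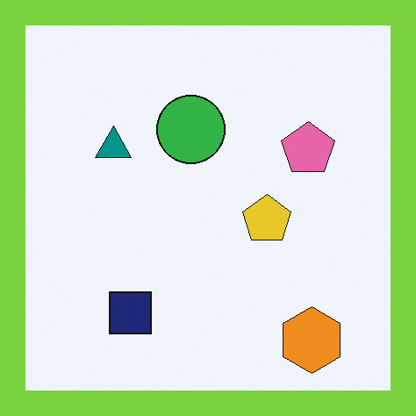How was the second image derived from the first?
Framed with a lime border.

A solid lime frame runs around the edge of the second image, with the content slightly shrunk inside it.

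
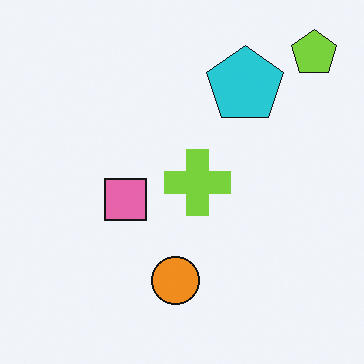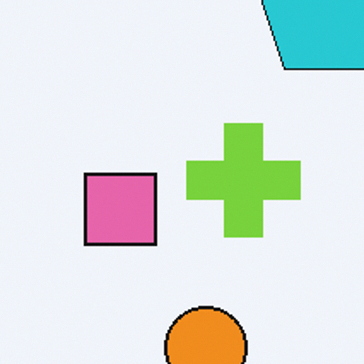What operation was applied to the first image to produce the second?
Cropped tightly and scaled back up.

The visible shapes are larger and the field of view is narrower; shapes near the original edges may be partly or wholly outside the frame — a crop-and-rescale.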